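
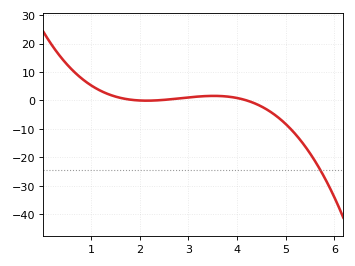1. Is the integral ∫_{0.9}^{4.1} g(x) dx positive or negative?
positive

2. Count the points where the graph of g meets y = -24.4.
1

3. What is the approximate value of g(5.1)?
-10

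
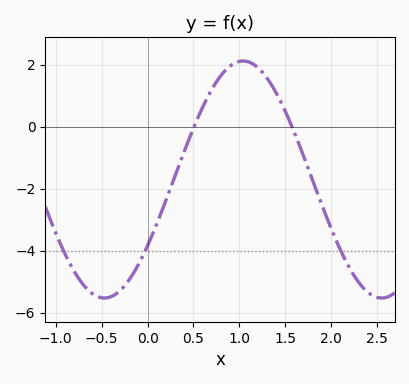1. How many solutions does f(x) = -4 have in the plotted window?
3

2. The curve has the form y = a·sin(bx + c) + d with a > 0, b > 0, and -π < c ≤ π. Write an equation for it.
y = 3.82sin(2.1x - 0.59) - 1.7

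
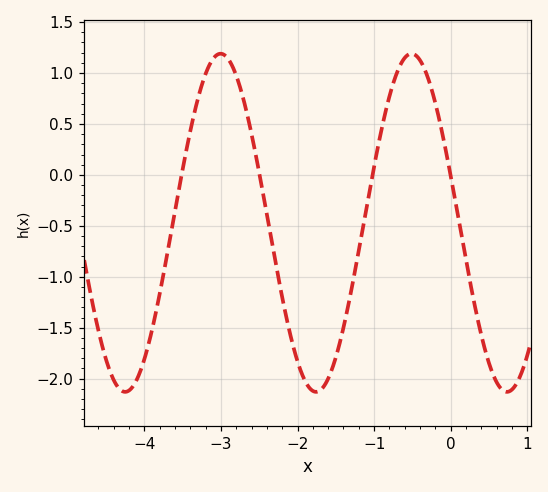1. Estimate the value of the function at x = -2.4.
-0.4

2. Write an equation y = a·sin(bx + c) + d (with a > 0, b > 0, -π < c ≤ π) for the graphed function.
y = 1.66sin(2.5x + 2.9) - 0.47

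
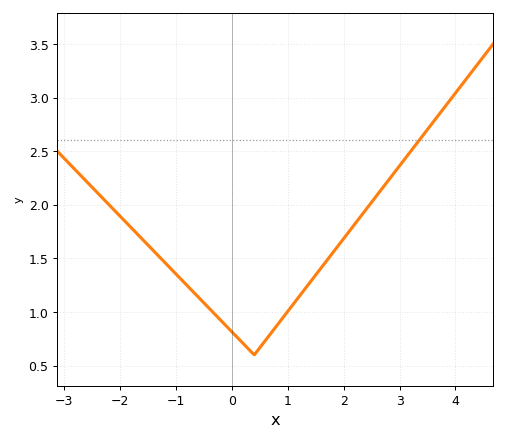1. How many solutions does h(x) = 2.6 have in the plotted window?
1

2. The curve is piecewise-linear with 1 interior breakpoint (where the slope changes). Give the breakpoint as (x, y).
(0.4, 0.6)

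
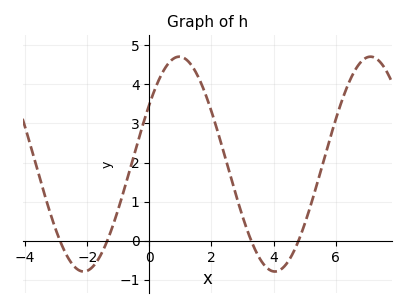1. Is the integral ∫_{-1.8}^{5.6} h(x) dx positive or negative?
positive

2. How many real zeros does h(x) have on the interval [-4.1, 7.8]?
4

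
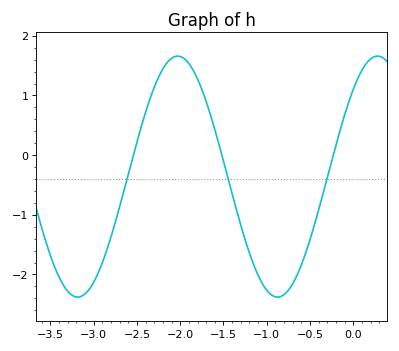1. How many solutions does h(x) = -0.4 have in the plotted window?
3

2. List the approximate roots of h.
-2.54, -1.52, -0.232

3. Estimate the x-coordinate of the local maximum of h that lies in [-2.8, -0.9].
-2.03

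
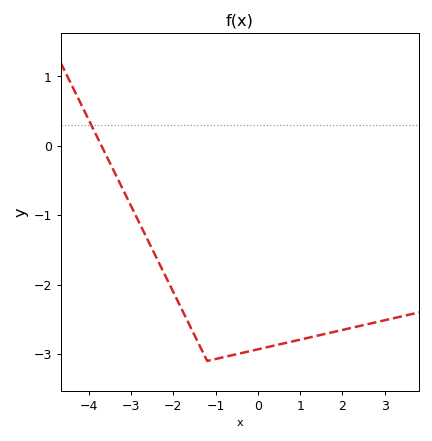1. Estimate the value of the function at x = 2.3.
-2.61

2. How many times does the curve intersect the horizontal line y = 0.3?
1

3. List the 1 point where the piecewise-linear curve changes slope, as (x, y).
(-1.2, -3.1)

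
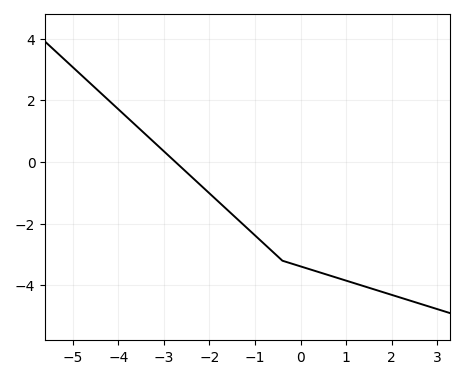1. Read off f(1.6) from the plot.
-4.2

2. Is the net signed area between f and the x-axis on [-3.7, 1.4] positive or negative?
negative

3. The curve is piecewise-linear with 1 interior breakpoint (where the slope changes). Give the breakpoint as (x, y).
(-0.4, -3.2)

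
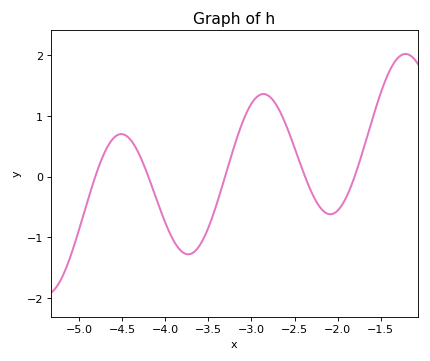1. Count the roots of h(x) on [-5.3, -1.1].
5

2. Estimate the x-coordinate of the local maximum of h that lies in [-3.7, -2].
-2.9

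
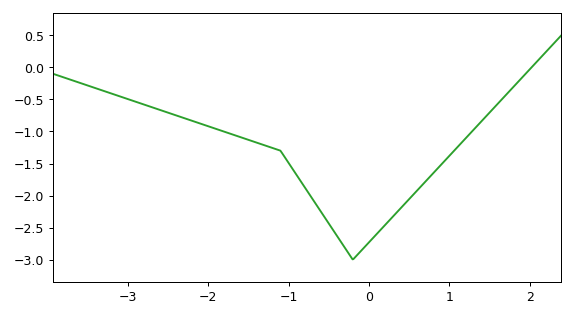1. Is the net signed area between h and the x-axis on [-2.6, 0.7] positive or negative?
negative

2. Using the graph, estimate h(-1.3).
-1.22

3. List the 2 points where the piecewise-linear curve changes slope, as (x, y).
(-1.1, -1.3); (-0.2, -3)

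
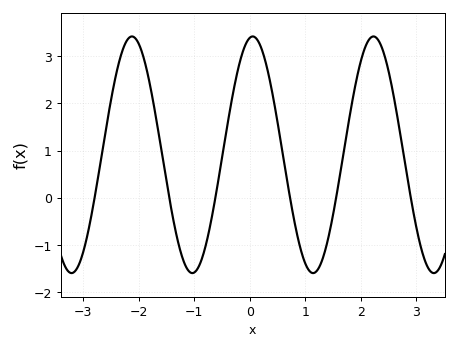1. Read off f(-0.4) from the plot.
1.6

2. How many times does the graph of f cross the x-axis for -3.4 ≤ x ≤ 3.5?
6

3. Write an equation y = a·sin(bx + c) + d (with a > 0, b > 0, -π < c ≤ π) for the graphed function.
y = 2.51sin(2.9x + 1.4) + 0.91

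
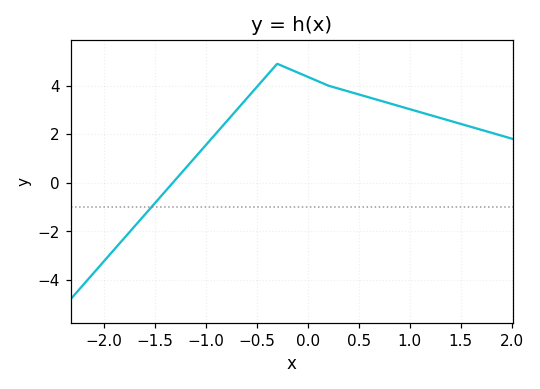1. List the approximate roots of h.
-1.32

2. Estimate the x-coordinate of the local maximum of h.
-0.299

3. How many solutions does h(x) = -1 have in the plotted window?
1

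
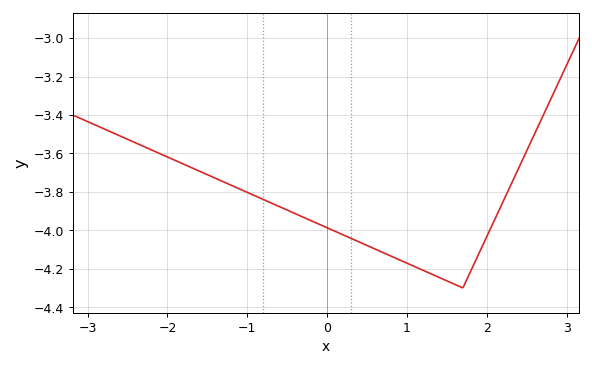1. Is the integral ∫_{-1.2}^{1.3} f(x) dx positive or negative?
negative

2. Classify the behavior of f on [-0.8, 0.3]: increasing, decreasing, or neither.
decreasing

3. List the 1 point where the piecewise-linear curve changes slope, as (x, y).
(1.7, -4.3)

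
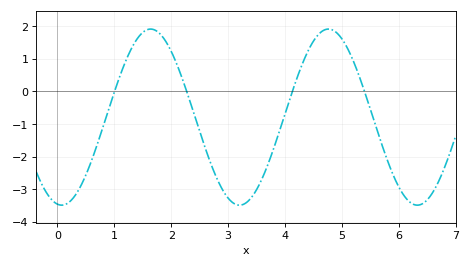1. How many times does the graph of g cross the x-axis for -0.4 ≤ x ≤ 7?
4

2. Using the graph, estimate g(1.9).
1.5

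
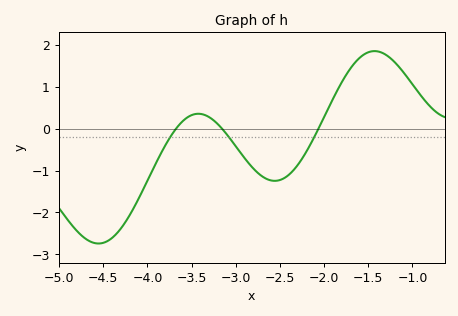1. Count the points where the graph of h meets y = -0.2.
3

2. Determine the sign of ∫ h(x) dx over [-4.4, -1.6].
negative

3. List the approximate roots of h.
-3.7, -3.2, -2.1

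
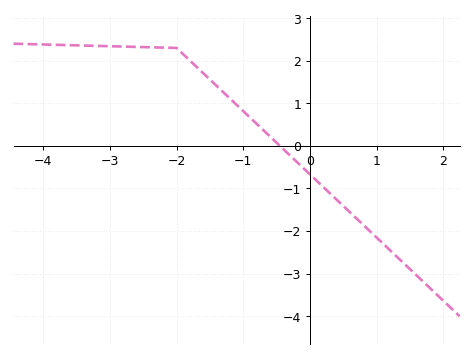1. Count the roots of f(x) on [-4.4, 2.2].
1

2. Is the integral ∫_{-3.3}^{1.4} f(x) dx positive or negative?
positive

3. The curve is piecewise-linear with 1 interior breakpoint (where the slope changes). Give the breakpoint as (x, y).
(-2, 2.3)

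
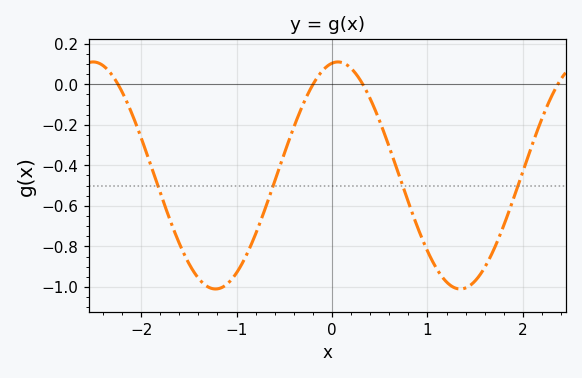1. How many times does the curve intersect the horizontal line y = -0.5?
4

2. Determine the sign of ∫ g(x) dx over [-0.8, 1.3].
negative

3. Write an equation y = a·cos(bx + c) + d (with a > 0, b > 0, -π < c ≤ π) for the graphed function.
y = 0.56cos(2.45x - 0.152) - 0.45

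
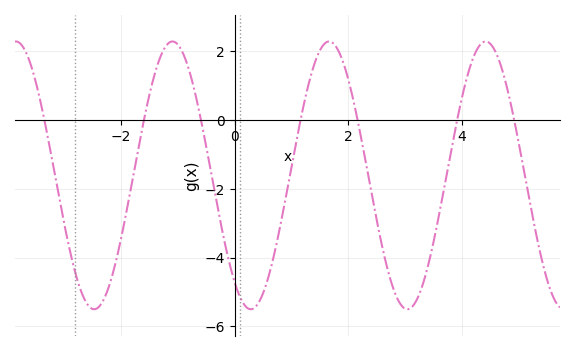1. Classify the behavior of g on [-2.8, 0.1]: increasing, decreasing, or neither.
neither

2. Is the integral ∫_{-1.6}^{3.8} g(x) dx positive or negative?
negative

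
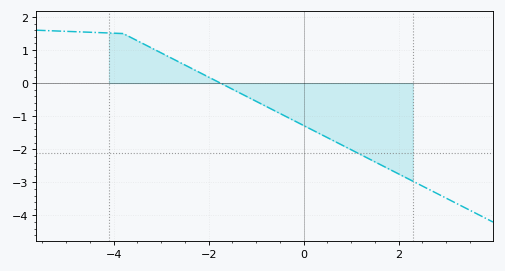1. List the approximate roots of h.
-1.75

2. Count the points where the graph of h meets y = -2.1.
1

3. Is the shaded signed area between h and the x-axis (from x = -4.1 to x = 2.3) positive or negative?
negative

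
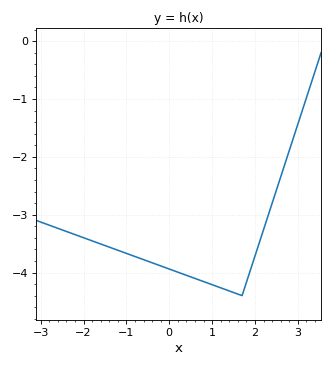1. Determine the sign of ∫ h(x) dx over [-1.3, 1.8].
negative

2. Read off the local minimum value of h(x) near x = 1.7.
-4.4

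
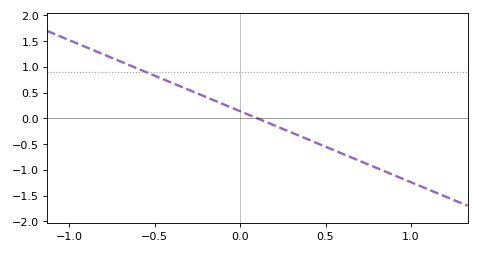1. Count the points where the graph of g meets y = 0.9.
1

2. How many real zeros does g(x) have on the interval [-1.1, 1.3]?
1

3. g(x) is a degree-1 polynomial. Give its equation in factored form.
y = -1.38(x - 0.1)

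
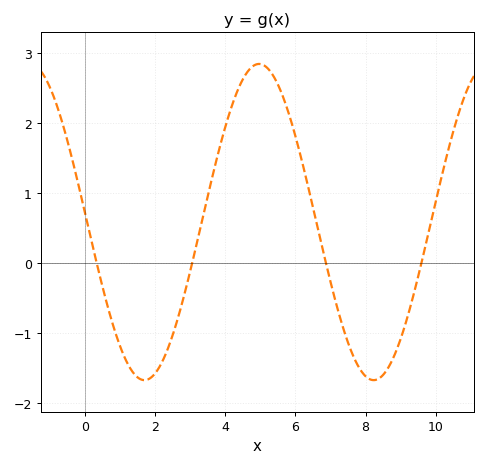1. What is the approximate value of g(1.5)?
-1.63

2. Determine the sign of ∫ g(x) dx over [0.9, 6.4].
positive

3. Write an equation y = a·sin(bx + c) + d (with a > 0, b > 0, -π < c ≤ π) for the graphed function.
y = 2.26sin(0.96x + 3.09) + 0.59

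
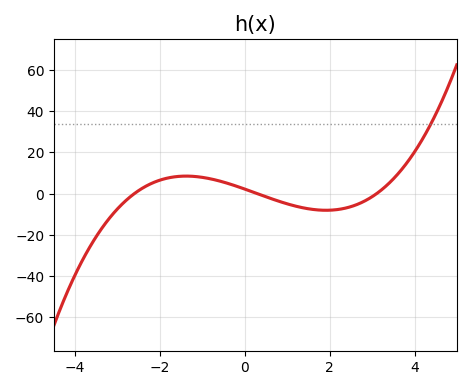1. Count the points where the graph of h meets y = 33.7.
1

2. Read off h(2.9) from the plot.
-2.66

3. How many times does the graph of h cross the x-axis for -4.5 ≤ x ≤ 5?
3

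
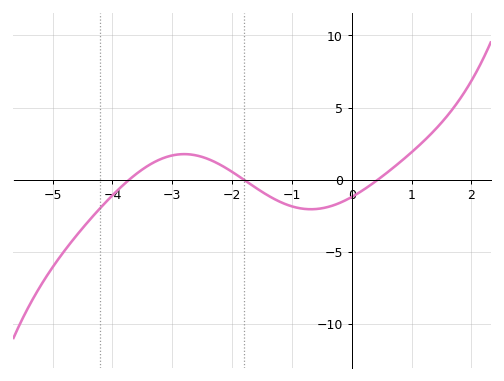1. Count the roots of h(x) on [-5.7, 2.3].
3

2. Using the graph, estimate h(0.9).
1.54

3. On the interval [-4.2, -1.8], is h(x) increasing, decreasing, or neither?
neither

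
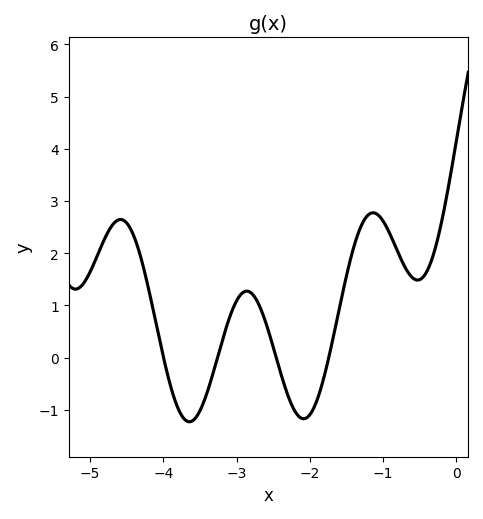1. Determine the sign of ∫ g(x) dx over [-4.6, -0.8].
positive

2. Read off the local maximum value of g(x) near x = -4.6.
2.6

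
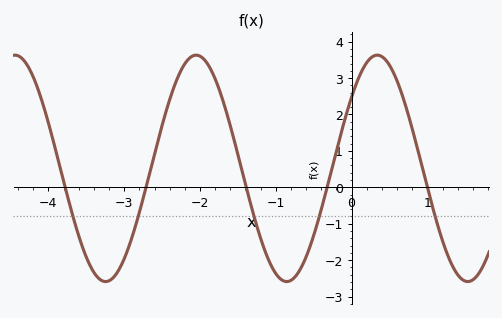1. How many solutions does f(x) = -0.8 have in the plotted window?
5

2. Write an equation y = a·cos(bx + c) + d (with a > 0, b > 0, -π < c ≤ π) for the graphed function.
y = 3.11cos(2.63x - 0.89) + 0.52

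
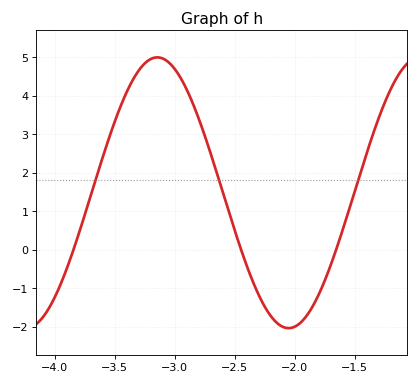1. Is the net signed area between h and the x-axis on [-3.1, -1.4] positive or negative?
positive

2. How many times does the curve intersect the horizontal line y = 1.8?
3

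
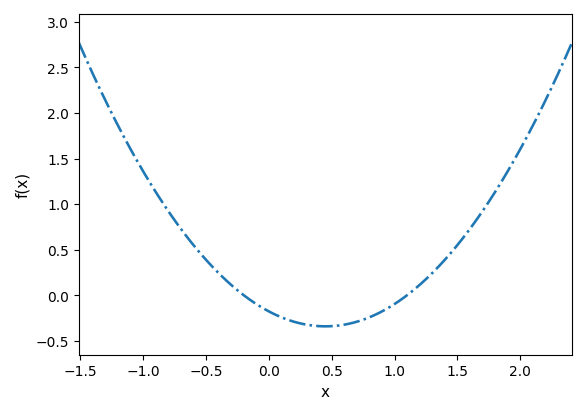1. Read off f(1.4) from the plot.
0.4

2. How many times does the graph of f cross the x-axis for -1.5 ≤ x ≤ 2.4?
2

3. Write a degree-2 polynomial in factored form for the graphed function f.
y = 0.81(x + 0.2)(x - 1.1)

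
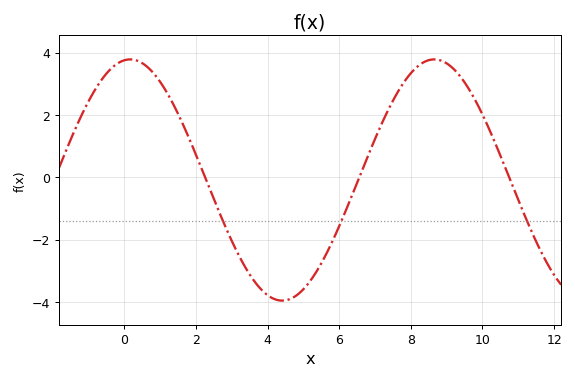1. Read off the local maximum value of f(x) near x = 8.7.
3.78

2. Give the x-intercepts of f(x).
2.25, 6.56, 10.7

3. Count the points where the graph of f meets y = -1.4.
3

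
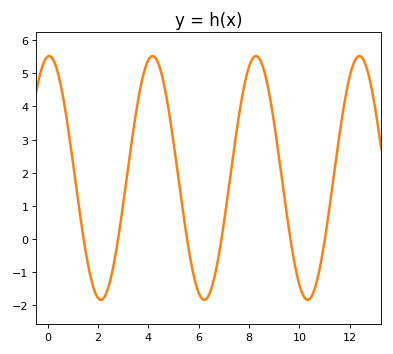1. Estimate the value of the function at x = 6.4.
-1.7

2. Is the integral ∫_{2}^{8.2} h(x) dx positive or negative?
positive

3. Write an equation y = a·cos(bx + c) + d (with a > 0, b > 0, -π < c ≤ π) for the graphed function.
y = 3.68cos(1.53x - 0.09) + 1.84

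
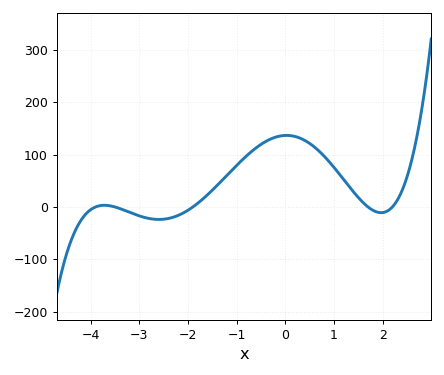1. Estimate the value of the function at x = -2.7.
-20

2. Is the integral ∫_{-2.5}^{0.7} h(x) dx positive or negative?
positive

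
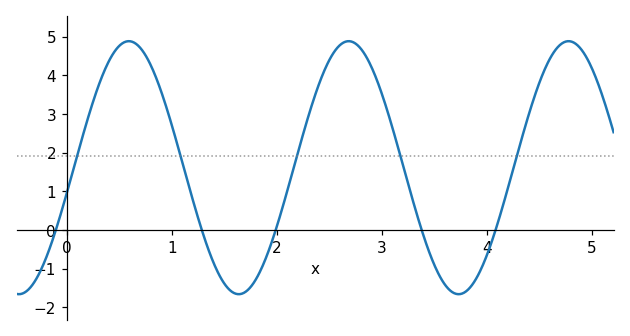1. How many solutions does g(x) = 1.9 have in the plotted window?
5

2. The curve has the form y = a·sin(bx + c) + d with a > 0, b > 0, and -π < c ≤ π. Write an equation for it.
y = 3.27sin(3x - 0.202) + 1.61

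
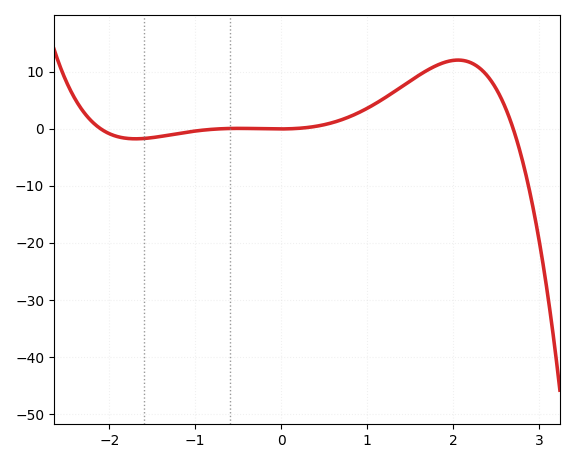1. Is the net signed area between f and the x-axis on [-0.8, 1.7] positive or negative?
positive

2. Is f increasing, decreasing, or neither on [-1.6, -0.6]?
increasing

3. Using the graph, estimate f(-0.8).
0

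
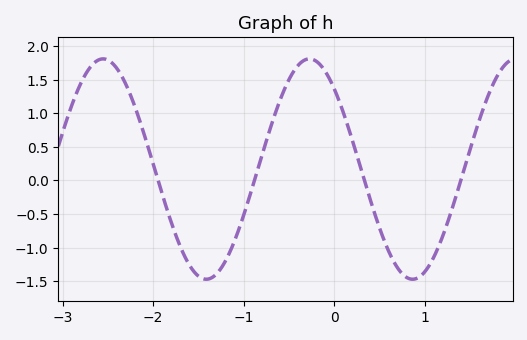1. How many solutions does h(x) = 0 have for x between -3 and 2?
4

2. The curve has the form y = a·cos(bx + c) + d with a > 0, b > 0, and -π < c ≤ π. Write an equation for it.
y = 1.64cos(2.76x + 0.762) + 0.17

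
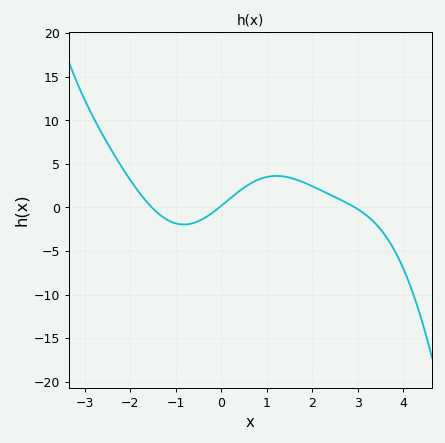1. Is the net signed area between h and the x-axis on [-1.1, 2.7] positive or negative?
positive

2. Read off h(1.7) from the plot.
3.11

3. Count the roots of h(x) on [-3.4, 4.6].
3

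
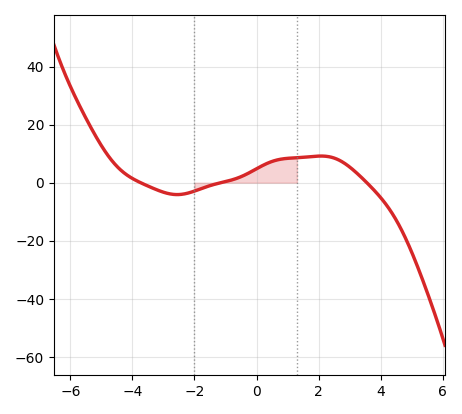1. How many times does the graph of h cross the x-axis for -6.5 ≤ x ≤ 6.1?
3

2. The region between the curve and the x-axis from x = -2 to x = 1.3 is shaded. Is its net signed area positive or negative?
positive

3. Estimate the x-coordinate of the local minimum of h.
-2.6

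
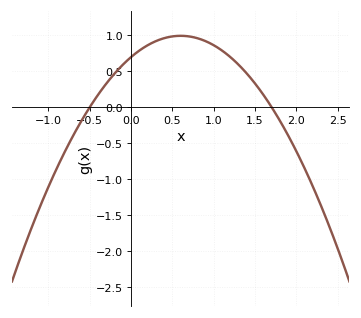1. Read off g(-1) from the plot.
-1.1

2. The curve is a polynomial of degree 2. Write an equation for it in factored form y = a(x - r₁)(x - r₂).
y = -0.82(x + 0.5)(x - 1.7)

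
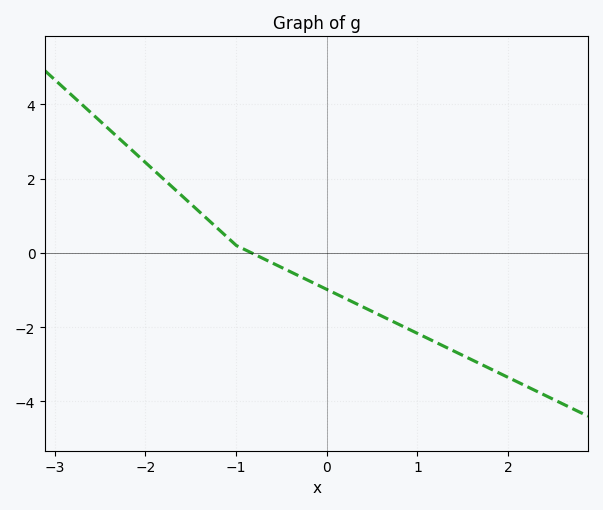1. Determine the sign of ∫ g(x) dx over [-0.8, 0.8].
negative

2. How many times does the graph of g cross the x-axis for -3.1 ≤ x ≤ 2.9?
1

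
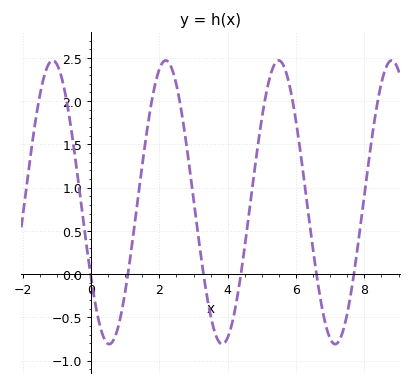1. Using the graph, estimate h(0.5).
-0.8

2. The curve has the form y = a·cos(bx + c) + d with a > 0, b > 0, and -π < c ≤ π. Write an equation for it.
y = 1.64cos(1.9x + 2.1) + 0.83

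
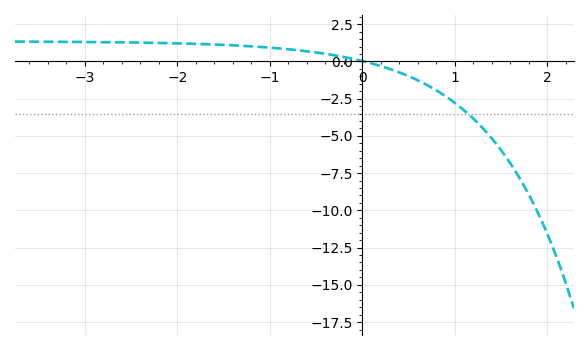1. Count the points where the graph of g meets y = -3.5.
1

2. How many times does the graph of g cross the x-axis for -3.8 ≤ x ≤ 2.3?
1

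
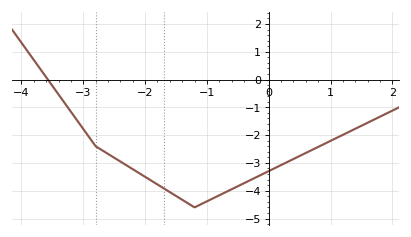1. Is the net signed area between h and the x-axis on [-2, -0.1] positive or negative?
negative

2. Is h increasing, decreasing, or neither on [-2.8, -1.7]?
decreasing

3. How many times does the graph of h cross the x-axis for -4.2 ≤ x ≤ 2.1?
1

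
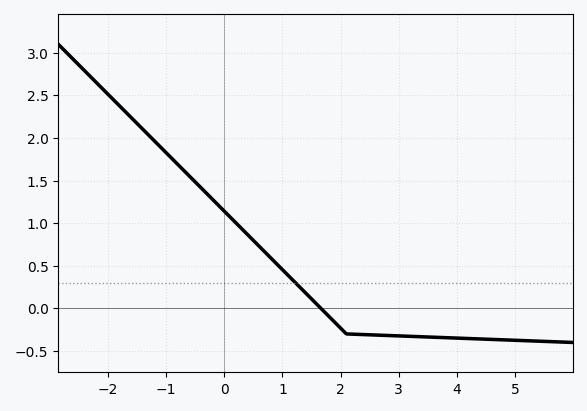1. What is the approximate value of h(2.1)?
-0.3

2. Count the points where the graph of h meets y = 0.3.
1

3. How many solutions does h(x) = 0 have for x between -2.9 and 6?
1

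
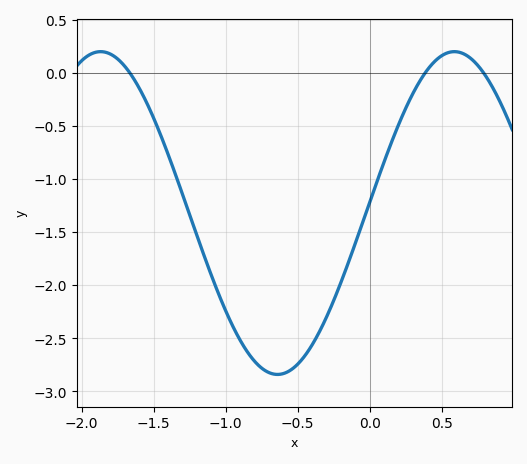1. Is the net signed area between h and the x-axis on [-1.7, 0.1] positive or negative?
negative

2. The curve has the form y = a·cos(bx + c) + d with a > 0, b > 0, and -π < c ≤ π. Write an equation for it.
y = 1.52cos(2.56x - 1.5) - 1.32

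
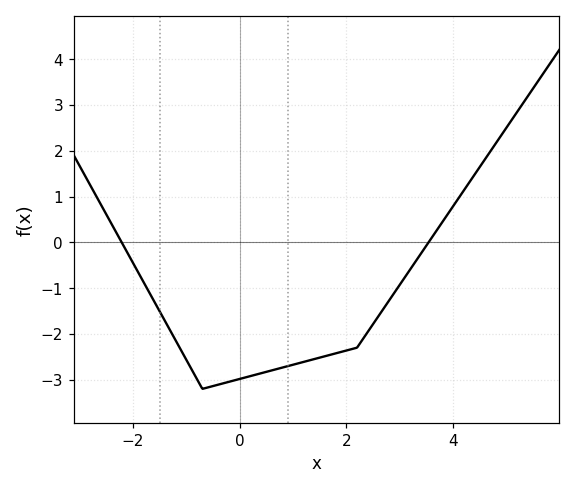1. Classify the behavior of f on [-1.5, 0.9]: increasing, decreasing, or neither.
neither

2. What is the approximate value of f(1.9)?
-2.4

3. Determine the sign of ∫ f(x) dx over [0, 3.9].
negative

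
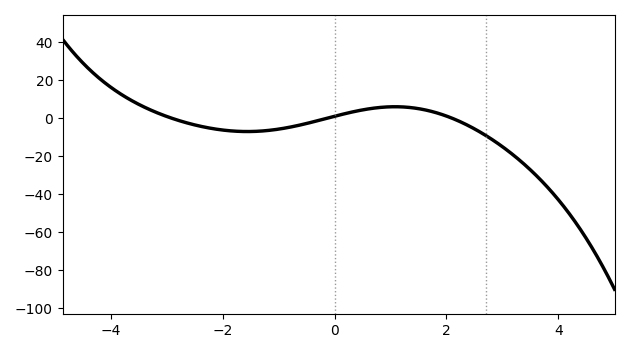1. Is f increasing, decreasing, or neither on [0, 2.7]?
neither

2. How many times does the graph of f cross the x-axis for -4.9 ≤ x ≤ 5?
3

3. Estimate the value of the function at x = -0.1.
0.209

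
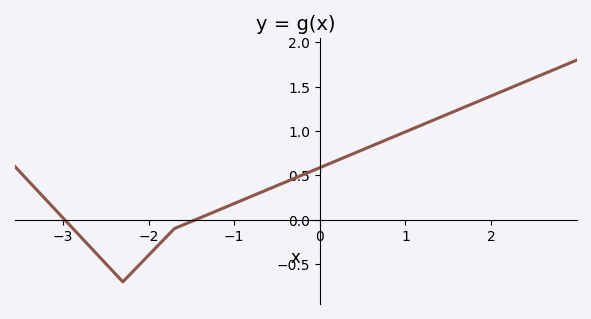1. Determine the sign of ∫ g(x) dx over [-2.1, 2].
positive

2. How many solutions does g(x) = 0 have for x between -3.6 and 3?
2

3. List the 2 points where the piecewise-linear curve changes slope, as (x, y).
(-2.3, -0.7); (-1.7, -0.1)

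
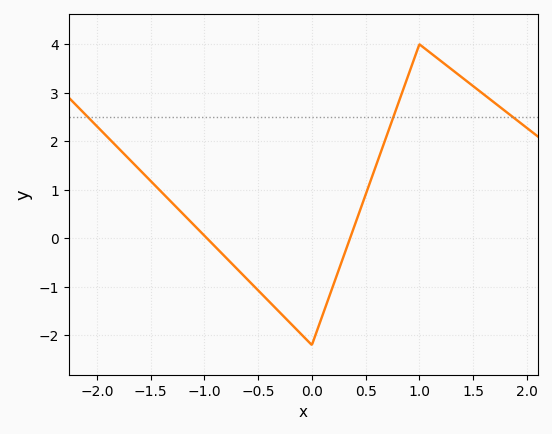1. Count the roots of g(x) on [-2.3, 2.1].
2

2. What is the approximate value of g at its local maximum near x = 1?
4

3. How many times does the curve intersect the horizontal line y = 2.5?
3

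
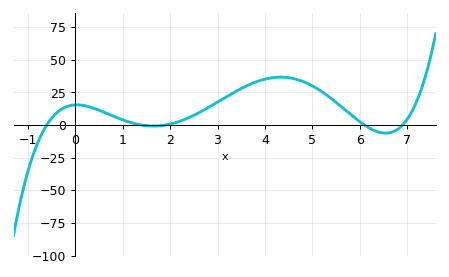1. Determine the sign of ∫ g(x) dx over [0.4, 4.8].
positive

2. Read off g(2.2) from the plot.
2.83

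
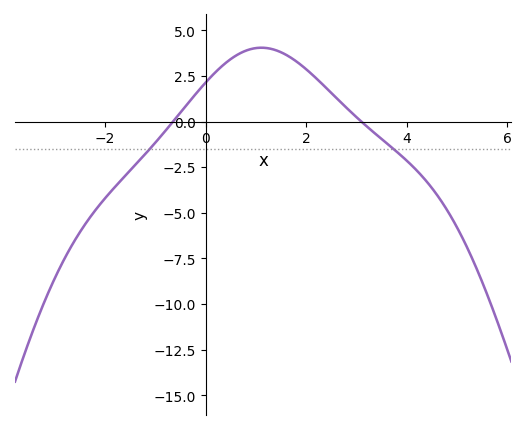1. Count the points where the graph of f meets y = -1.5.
2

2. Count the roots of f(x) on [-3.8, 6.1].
2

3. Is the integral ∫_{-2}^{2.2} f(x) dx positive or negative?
positive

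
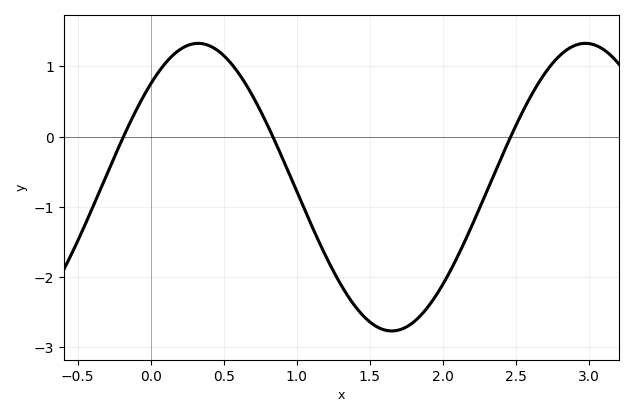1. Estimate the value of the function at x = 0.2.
1.2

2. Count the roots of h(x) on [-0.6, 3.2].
3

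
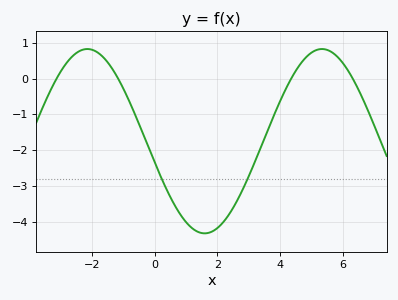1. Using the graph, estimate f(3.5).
-1.68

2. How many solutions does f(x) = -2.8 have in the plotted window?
2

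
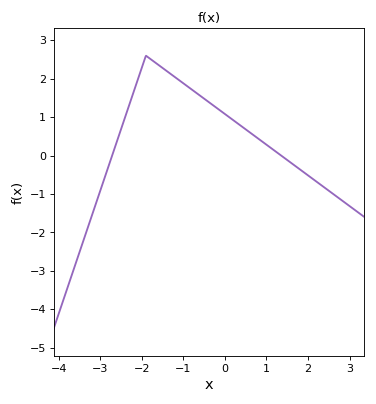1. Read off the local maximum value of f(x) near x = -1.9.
2.6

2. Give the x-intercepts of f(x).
-2.7, 1.4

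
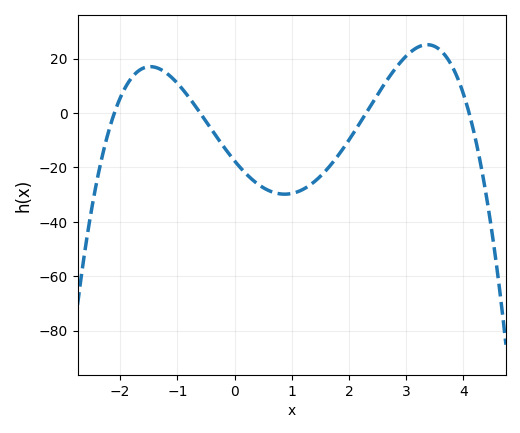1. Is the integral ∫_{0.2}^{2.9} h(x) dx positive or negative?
negative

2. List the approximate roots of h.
-2.1, -0.6, 2.3, 4.1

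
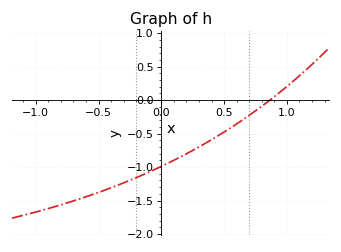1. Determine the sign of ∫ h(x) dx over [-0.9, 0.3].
negative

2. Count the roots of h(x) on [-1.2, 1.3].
1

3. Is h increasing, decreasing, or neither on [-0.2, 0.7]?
increasing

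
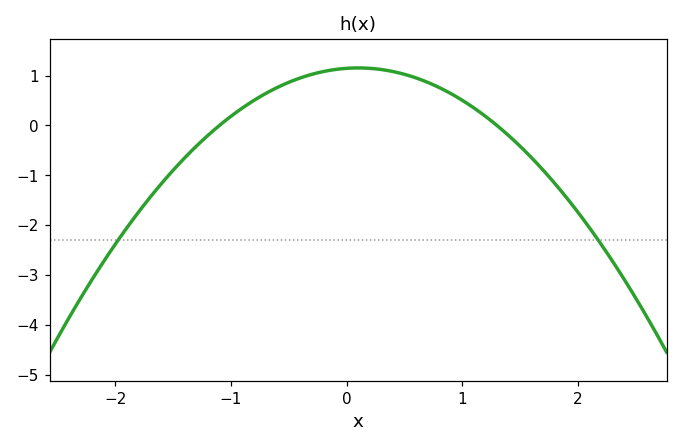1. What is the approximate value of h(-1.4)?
-0.6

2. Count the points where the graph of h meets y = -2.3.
2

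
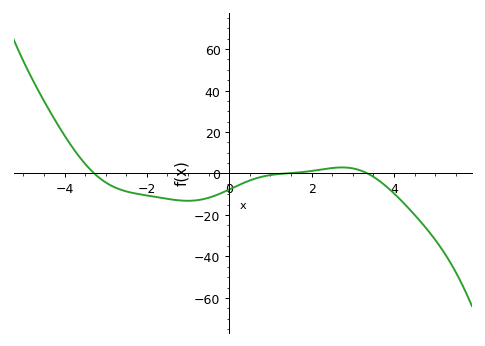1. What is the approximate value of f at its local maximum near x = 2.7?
2.92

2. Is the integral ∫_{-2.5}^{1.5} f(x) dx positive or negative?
negative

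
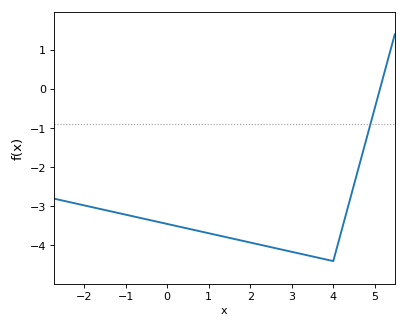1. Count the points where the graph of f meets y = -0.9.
1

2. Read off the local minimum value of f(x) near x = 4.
-4.4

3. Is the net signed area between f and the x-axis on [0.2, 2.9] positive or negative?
negative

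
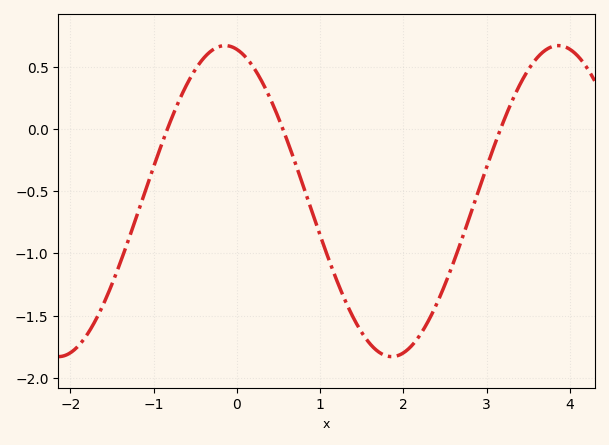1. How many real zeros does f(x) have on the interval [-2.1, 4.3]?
3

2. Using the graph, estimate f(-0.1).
0.65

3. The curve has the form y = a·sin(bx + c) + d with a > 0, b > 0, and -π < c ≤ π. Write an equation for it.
y = 1.25sin(1.6x + 1.8) - 0.58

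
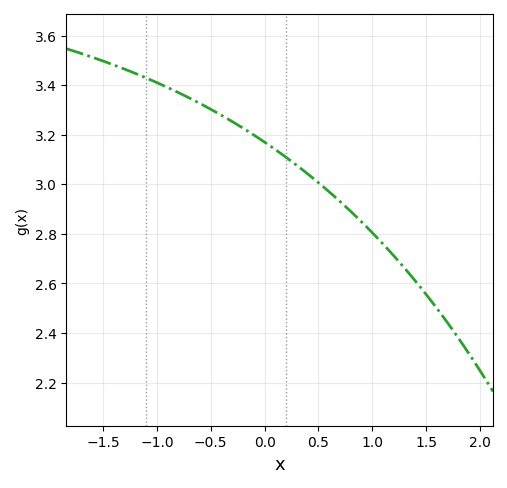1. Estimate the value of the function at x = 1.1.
2.76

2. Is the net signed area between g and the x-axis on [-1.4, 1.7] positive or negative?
positive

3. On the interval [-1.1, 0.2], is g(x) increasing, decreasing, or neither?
decreasing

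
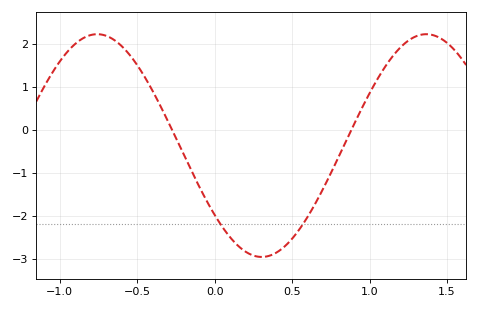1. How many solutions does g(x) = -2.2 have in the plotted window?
2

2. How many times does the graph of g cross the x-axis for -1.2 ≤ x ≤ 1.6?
2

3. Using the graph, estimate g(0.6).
-2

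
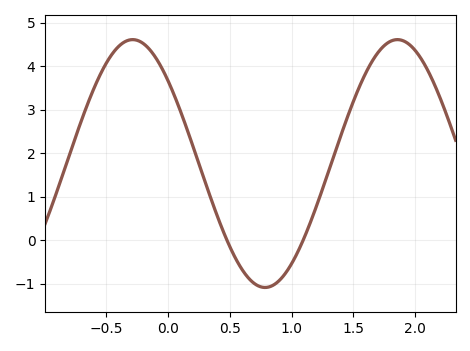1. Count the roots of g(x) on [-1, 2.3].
2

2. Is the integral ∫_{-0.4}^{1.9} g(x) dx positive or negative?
positive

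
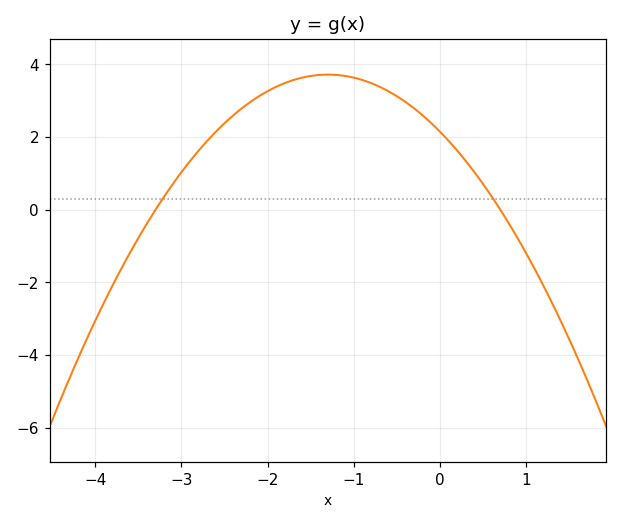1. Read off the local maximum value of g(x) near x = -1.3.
3.72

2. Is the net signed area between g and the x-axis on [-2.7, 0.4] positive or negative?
positive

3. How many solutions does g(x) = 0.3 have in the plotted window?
2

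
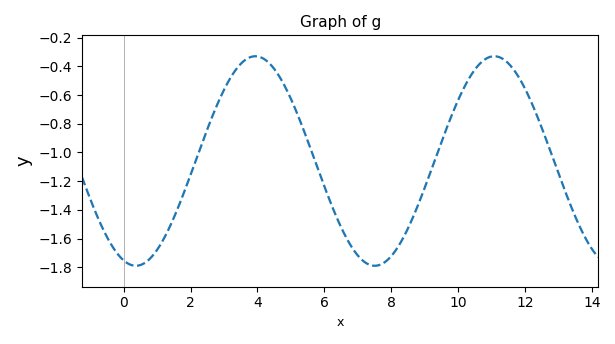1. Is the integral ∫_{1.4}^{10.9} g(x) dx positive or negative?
negative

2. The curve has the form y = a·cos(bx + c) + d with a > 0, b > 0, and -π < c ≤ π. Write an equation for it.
y = 0.73cos(0.88x + 2.82) - 1.06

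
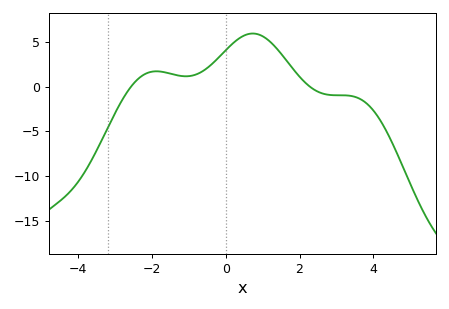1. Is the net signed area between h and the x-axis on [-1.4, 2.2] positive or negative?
positive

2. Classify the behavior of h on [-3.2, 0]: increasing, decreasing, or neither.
neither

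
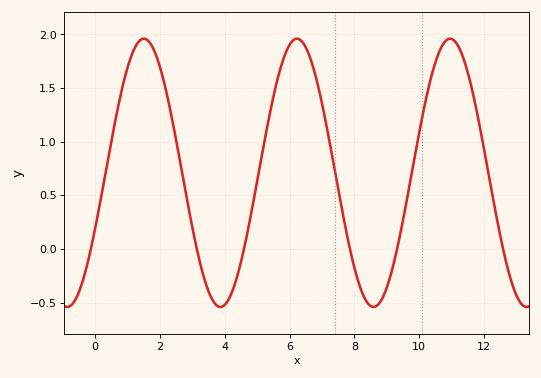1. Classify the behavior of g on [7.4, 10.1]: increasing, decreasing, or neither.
neither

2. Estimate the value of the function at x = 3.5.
-0.394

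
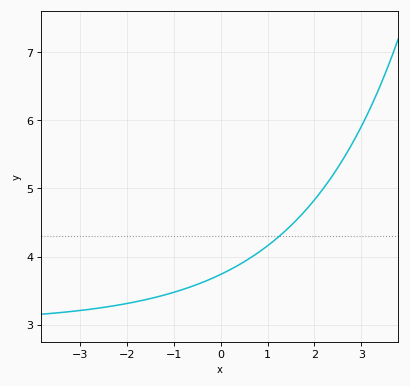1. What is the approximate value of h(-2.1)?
3.3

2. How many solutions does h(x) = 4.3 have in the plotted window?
1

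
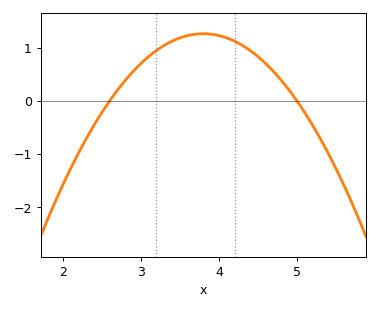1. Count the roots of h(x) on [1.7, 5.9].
2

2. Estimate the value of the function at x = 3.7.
1.3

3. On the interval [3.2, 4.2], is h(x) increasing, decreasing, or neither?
neither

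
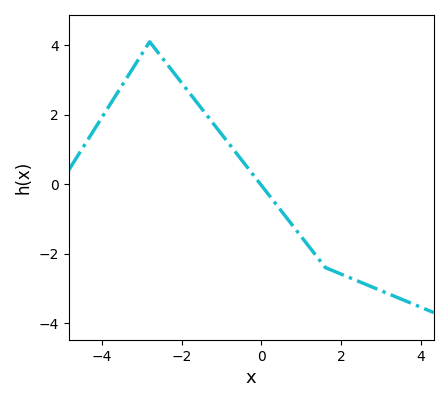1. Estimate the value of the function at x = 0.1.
-0.2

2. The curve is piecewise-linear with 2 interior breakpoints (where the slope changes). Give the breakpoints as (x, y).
(-2.8, 4.1); (1.6, -2.4)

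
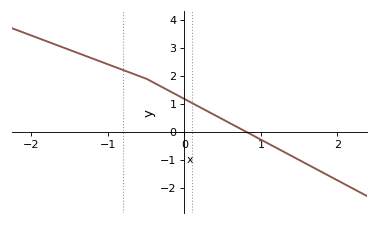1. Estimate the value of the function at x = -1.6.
3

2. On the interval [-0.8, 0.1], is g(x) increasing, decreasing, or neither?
decreasing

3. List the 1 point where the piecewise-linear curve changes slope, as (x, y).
(-0.5, 1.9)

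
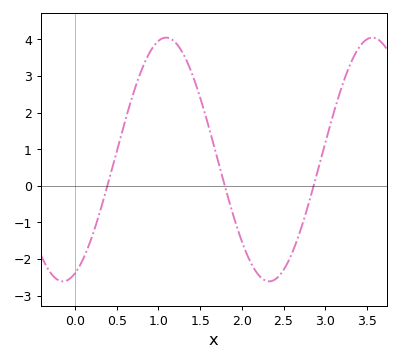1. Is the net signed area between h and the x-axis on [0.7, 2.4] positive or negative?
positive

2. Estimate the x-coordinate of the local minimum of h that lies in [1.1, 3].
2.33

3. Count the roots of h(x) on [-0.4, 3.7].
3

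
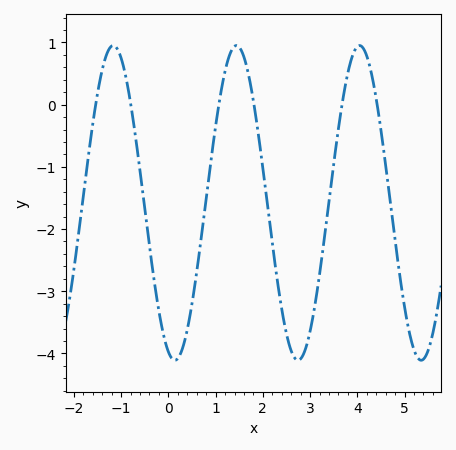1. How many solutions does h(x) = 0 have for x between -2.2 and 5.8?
6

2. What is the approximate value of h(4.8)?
-2.2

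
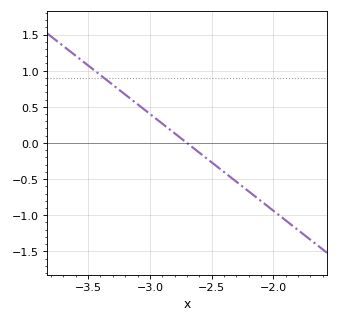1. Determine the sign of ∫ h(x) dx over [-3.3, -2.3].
positive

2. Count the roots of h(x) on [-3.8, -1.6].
1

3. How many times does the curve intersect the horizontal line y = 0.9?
1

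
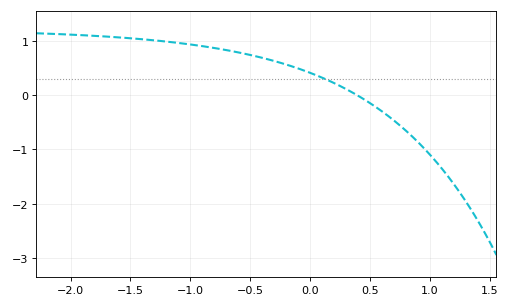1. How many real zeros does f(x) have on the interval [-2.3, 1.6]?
1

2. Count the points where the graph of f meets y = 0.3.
1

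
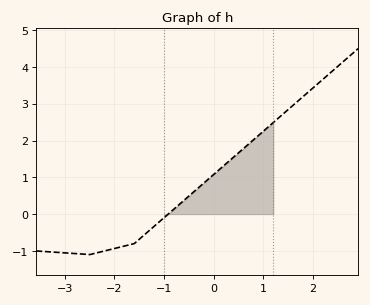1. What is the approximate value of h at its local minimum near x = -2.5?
-1.1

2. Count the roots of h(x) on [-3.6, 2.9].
1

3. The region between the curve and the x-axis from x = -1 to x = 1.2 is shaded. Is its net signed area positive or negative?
positive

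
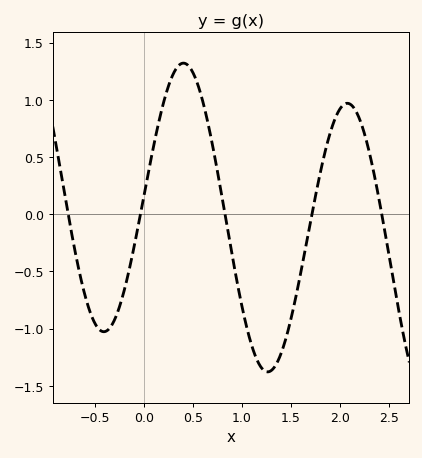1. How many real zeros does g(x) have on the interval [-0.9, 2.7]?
5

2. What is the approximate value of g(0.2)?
0.95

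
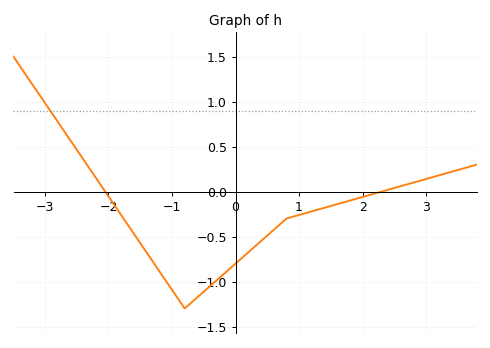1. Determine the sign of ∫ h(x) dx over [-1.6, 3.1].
negative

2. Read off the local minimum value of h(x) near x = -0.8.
-1.3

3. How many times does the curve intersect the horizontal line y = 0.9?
1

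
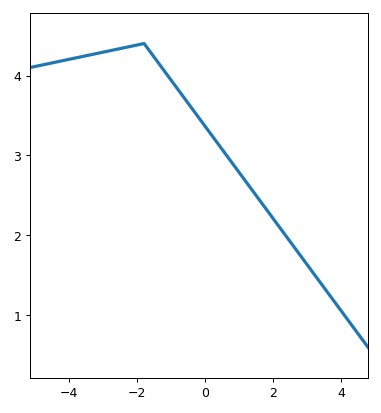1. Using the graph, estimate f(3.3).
1.5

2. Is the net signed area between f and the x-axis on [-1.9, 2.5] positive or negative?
positive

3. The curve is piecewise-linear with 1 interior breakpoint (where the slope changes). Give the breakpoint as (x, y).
(-1.8, 4.4)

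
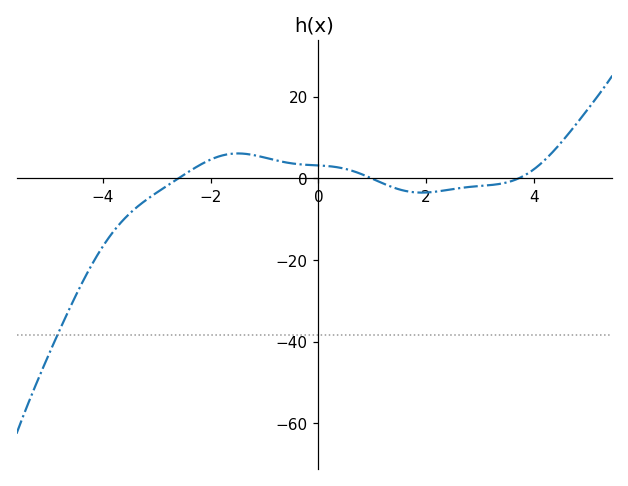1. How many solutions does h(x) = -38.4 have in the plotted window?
1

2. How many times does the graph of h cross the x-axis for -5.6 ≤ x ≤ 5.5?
3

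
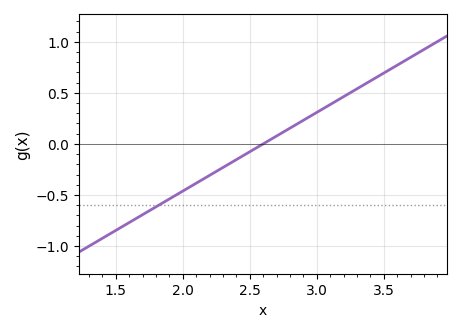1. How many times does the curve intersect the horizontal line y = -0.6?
1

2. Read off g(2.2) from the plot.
-0.308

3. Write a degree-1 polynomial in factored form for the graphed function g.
y = 0.77(x - 2.6)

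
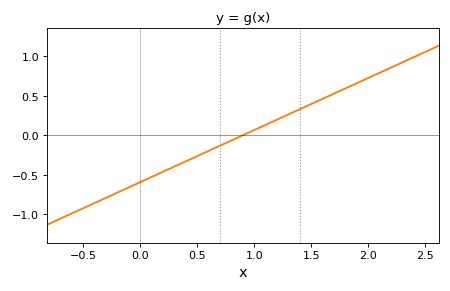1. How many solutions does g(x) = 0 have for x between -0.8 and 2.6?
1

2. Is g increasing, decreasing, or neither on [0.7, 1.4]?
increasing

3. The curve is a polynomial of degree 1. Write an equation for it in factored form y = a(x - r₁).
y = 0.66(x - 0.9)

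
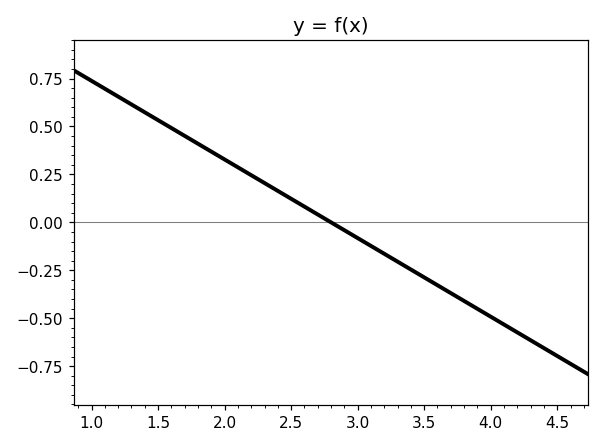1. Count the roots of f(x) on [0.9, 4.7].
1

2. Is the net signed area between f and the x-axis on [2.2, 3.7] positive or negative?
negative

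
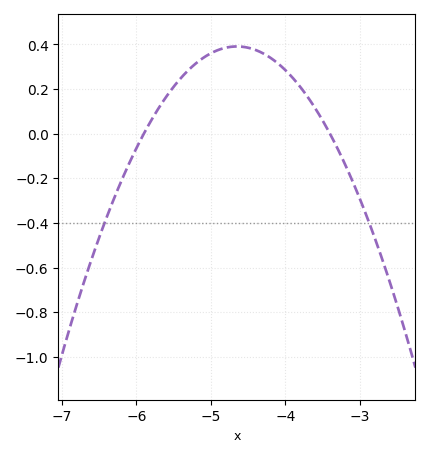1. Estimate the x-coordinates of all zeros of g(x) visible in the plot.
-5.9, -3.4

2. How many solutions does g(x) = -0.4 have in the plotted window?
2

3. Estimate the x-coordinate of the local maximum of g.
-4.6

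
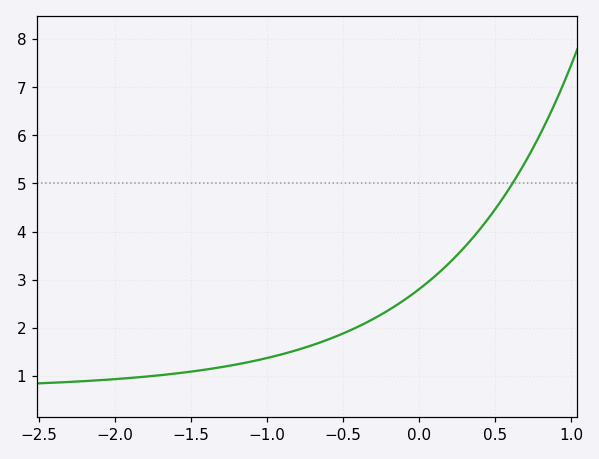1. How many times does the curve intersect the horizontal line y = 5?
1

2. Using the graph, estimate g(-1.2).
1.2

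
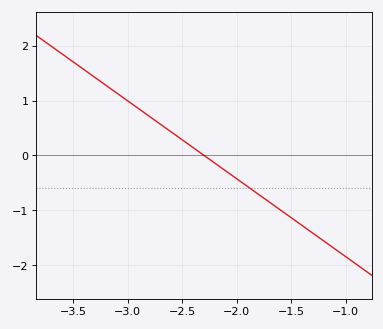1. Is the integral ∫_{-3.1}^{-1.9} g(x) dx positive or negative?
positive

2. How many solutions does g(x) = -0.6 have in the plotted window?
1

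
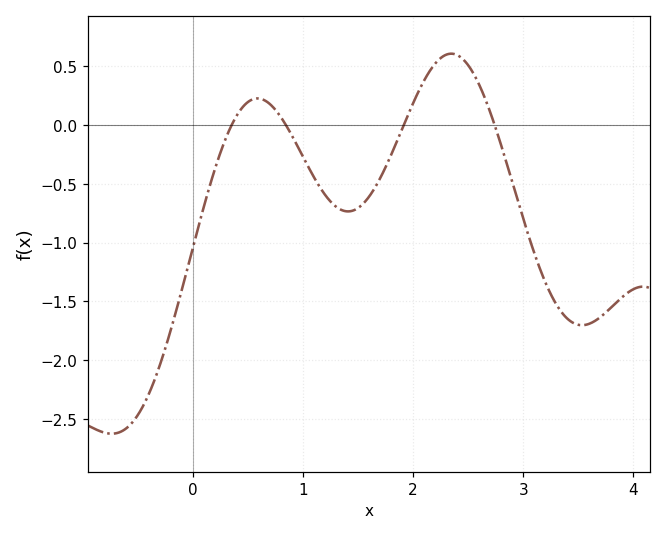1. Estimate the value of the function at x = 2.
0.183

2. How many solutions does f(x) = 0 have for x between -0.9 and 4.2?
4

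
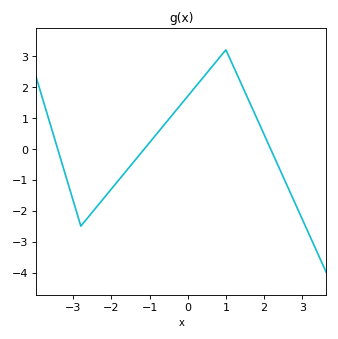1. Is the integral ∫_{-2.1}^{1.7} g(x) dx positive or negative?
positive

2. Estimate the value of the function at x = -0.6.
0.8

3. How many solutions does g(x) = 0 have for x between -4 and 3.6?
3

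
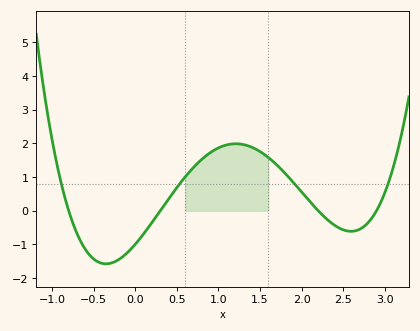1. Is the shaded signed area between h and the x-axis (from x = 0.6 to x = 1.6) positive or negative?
positive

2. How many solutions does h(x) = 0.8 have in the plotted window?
4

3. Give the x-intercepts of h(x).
-0.8, 0.3, 2.2, 2.9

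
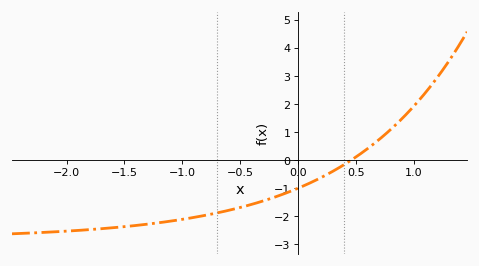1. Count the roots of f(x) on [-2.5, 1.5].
1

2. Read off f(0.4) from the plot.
-0.2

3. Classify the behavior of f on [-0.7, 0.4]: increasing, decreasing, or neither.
increasing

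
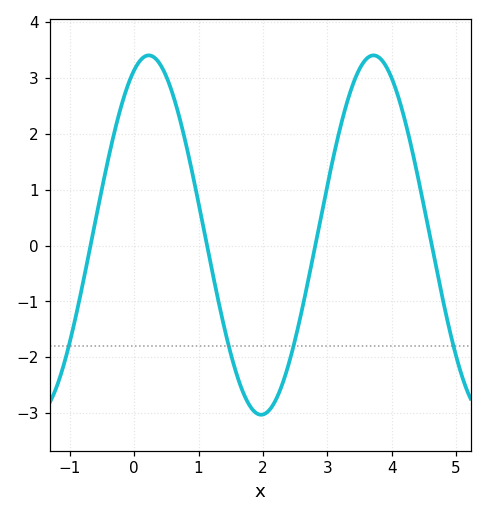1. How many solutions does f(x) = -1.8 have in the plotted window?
4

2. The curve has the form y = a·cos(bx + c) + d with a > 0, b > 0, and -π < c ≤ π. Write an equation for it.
y = 3.22cos(1.8x - 0.41) + 0.19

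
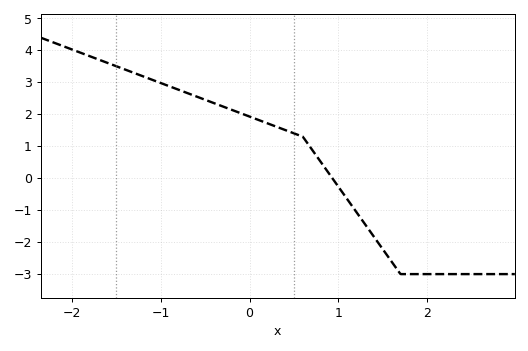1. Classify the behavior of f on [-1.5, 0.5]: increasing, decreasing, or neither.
decreasing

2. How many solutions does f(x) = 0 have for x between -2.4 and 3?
1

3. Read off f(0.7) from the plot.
0.9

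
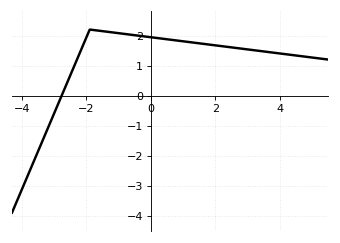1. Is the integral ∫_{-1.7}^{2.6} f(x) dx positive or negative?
positive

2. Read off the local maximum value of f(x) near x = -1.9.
2.2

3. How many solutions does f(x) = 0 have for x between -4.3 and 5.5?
1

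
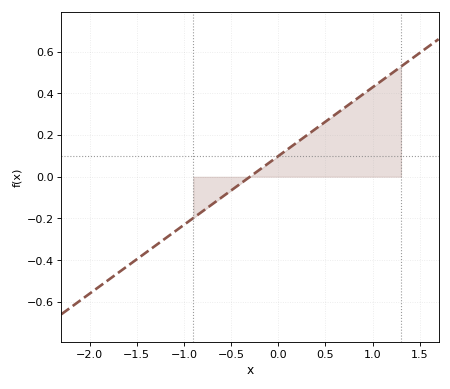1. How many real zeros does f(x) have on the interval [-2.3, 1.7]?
1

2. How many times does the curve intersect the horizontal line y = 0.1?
1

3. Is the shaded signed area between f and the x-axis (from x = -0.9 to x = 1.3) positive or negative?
positive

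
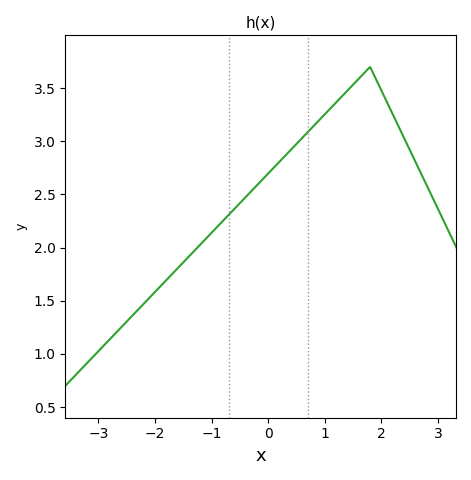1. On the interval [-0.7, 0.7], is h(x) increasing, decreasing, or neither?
increasing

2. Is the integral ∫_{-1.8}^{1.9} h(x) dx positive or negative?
positive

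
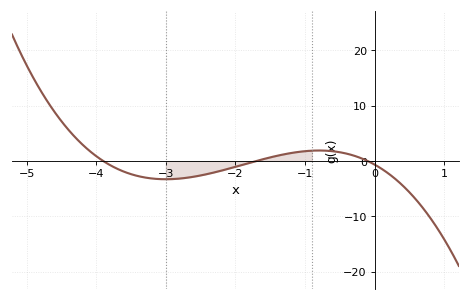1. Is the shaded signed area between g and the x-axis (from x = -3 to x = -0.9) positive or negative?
negative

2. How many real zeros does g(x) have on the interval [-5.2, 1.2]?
3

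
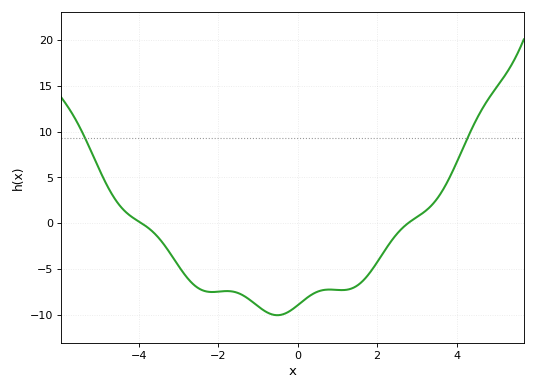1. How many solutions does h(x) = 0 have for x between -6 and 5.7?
2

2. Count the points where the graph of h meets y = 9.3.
2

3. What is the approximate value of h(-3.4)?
-2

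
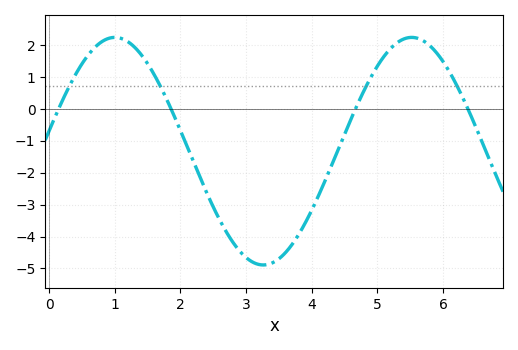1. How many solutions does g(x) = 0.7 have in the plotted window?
4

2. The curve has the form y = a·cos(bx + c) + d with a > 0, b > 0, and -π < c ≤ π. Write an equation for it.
y = 3.56cos(1.4x - 1.4) - 1.33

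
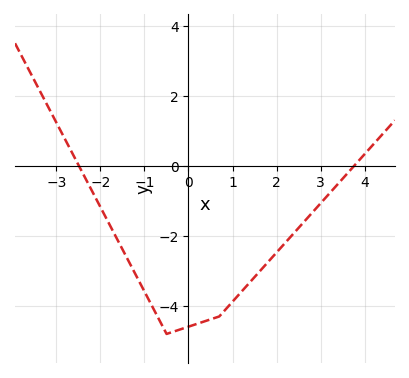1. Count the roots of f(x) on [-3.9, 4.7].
2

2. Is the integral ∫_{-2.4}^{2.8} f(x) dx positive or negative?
negative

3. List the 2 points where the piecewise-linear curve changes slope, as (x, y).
(-0.5, -4.8); (0.7, -4.3)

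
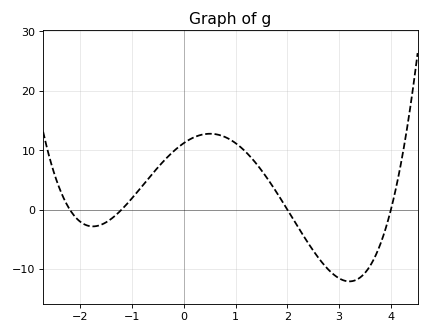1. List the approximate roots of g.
-2.2, -1.2, 2, 4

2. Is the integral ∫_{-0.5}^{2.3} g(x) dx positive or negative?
positive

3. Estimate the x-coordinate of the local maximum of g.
0.5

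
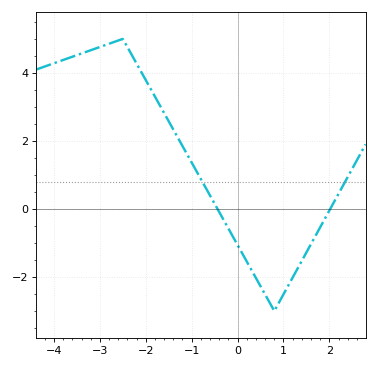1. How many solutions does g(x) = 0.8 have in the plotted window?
2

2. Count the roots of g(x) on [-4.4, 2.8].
2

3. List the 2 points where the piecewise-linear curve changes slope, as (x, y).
(-2.5, 5); (0.8, -3)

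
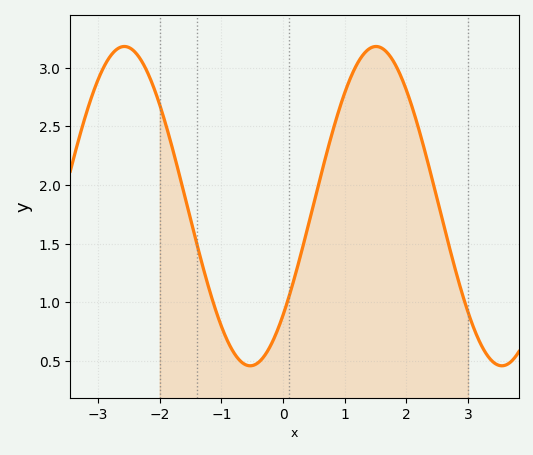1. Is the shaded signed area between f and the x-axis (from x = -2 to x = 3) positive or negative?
positive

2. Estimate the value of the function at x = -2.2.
2.95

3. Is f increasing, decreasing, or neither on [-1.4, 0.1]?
neither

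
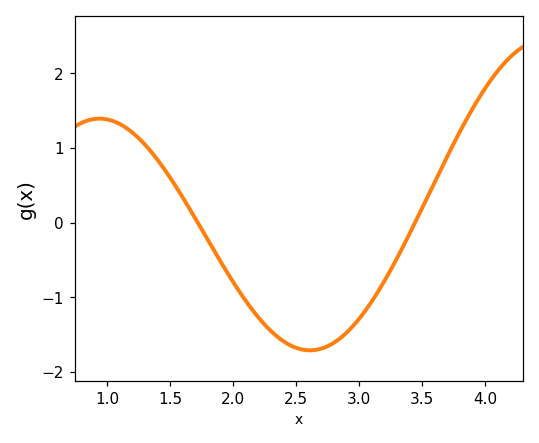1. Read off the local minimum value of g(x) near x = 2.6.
-1.71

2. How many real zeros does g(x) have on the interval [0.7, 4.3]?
2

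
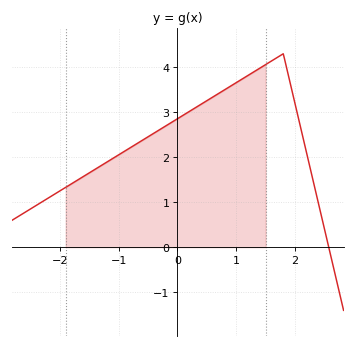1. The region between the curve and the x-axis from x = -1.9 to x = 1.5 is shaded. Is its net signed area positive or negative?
positive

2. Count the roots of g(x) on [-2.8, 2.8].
1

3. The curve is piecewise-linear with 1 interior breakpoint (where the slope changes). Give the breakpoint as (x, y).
(1.8, 4.3)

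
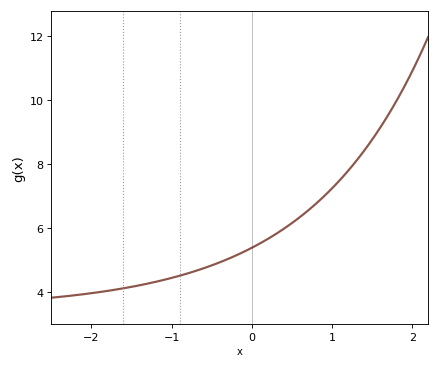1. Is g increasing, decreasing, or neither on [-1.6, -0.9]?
increasing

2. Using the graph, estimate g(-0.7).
4.67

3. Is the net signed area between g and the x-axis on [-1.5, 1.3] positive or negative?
positive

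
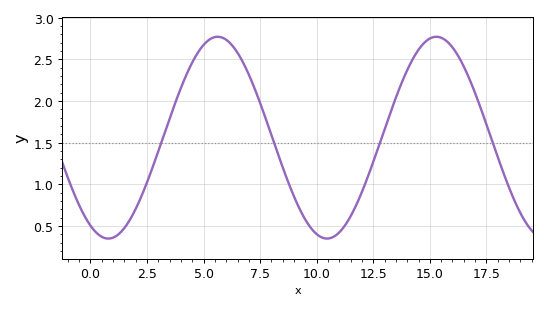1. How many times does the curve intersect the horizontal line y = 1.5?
4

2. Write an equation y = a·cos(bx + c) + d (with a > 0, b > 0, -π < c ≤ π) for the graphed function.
y = 1.21cos(0.65x + 2.6) + 1.56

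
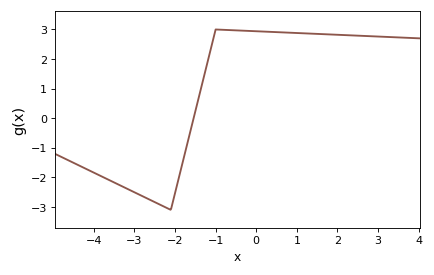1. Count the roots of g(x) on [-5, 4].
1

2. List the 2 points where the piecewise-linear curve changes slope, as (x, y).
(-2.1, -3.1); (-1, 3)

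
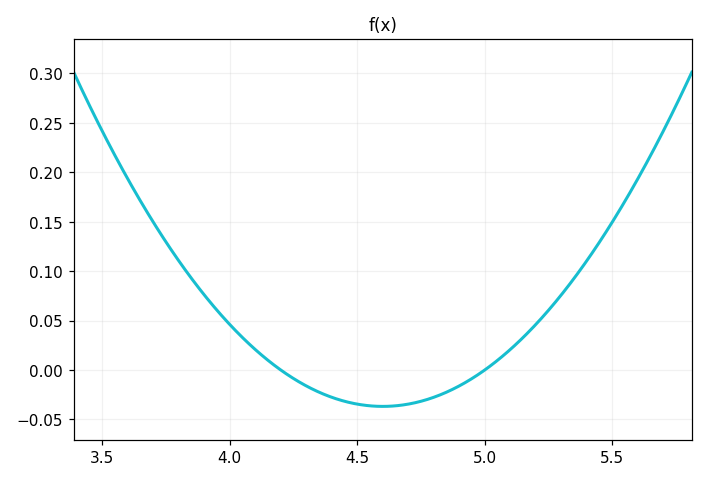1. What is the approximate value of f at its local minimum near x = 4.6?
-0.035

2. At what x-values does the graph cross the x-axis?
4.2, 5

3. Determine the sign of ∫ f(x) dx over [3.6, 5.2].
positive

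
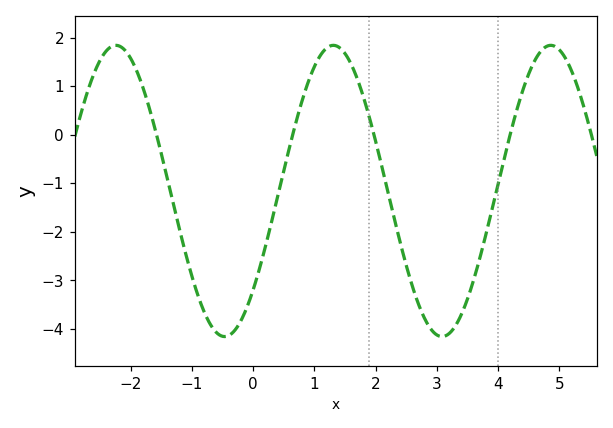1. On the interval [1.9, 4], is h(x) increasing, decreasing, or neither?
neither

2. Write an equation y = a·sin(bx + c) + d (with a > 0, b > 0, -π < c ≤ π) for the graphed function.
y = 3sin(1.77x - 0.75) - 1.16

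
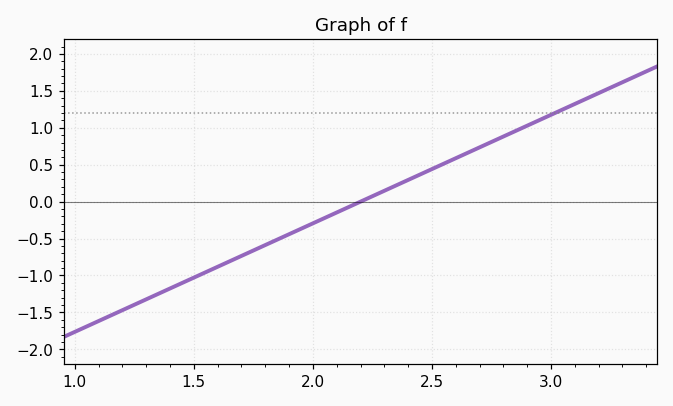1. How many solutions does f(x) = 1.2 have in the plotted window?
1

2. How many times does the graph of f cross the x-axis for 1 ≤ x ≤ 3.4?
1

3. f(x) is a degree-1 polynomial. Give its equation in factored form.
y = 1.47(x - 2.2)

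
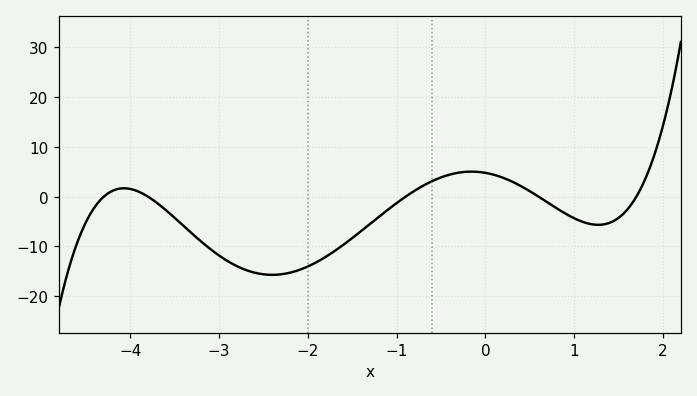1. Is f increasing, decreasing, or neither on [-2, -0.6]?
increasing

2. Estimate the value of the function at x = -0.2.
5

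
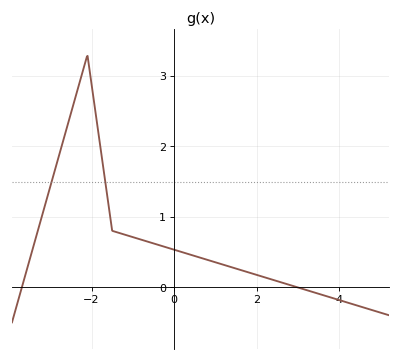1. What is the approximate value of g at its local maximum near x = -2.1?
3.3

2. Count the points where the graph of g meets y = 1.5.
2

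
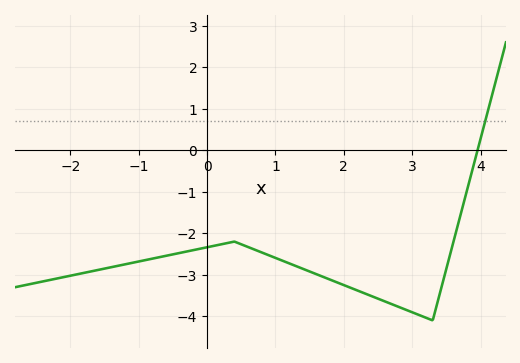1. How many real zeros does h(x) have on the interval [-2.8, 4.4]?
1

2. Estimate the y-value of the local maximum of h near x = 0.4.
-2.2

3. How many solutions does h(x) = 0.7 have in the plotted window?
1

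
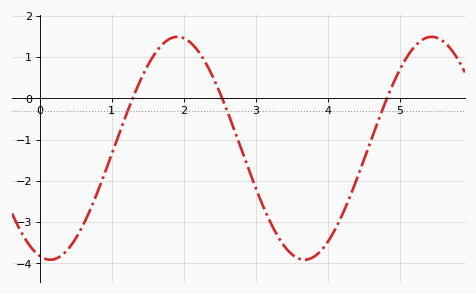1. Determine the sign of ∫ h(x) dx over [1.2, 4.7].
negative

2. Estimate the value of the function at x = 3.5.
-3.8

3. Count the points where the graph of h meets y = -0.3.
3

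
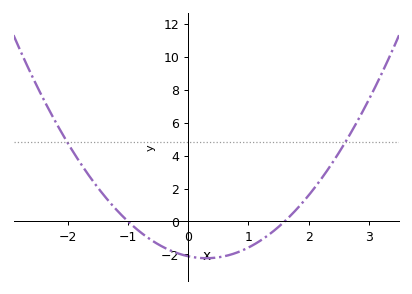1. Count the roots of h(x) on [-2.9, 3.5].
2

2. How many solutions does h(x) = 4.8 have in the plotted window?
2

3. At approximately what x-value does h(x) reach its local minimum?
0.3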